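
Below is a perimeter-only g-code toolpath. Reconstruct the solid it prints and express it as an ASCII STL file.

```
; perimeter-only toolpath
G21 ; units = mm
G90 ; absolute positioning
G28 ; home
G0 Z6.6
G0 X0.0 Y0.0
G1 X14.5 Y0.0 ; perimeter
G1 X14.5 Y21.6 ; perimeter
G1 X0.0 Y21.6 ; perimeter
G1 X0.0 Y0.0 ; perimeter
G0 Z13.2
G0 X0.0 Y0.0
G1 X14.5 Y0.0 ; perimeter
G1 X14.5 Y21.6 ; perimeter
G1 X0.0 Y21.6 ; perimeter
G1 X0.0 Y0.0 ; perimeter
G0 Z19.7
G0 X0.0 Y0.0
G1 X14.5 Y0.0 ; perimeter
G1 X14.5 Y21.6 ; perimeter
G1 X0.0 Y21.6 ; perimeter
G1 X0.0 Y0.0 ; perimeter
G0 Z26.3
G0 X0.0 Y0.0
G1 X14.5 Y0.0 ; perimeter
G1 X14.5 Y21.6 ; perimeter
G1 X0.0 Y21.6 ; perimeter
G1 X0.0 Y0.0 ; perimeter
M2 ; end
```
solid part
  facet normal 0.0000 0.0000 -1.0000
    outer loop
      vertex 14.5 21.6 0.0
      vertex 14.5 0.0 0.0
      vertex 0.0 0.0 0.0
    endloop
  endfacet
  facet normal 0.0000 0.0000 -1.0000
    outer loop
      vertex 0.0 21.6 0.0
      vertex 14.5 21.6 0.0
      vertex 0.0 0.0 0.0
    endloop
  endfacet
  facet normal 0.0000 0.0000 1.0000
    outer loop
      vertex 0.0 0.0 26.3
      vertex 14.5 0.0 26.3
      vertex 14.5 21.6 26.3
    endloop
  endfacet
  facet normal 0.0000 0.0000 1.0000
    outer loop
      vertex 0.0 0.0 26.3
      vertex 14.5 21.6 26.3
      vertex 0.0 21.6 26.3
    endloop
  endfacet
  facet normal 0.0000 -1.0000 0.0000
    outer loop
      vertex 0.0 0.0 0.0
      vertex 14.5 0.0 0.0
      vertex 14.5 0.0 26.3
    endloop
  endfacet
  facet normal 0.0000 -1.0000 0.0000
    outer loop
      vertex 0.0 0.0 0.0
      vertex 14.5 0.0 26.3
      vertex 0.0 0.0 26.3
    endloop
  endfacet
  facet normal 0.0000 1.0000 0.0000
    outer loop
      vertex 14.5 21.6 26.3
      vertex 14.5 21.6 0.0
      vertex 0.0 21.6 0.0
    endloop
  endfacet
  facet normal 0.0000 1.0000 0.0000
    outer loop
      vertex 0.0 21.6 26.3
      vertex 14.5 21.6 26.3
      vertex 0.0 21.6 0.0
    endloop
  endfacet
  facet normal -1.0000 0.0000 0.0000
    outer loop
      vertex 0.0 21.6 26.3
      vertex 0.0 21.6 0.0
      vertex 0.0 0.0 0.0
    endloop
  endfacet
  facet normal -1.0000 0.0000 0.0000
    outer loop
      vertex 0.0 0.0 26.3
      vertex 0.0 21.6 26.3
      vertex 0.0 0.0 0.0
    endloop
  endfacet
  facet normal 1.0000 0.0000 0.0000
    outer loop
      vertex 14.5 0.0 0.0
      vertex 14.5 21.6 0.0
      vertex 14.5 21.6 26.3
    endloop
  endfacet
  facet normal 1.0000 0.0000 0.0000
    outer loop
      vertex 14.5 0.0 0.0
      vertex 14.5 21.6 26.3
      vertex 14.5 0.0 26.3
    endloop
  endfacet
endsolid part

The G0 Z moves step by Δz≈6.6 mm. Every layer's G1 loop is the same polygon, so the solid is a straight extrusion of it from z=0 to z≈26.3. Closing with flat bottom and top caps and triangulating gives 12 facets — a rectangular box, roughly 14.5 × 21.6 mm footprint and 26.3 mm tall.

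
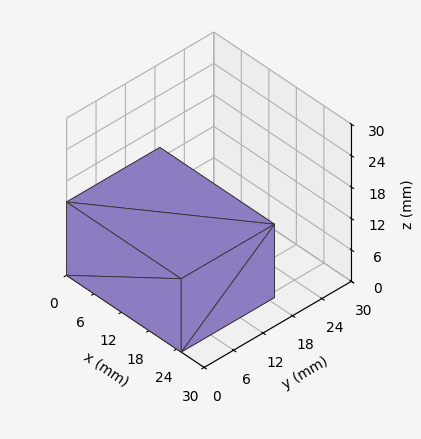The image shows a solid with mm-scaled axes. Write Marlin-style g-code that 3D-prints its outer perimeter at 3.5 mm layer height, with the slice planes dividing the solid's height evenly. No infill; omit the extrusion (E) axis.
Reading the render: the shape is a rectangular box, roughly 25 × 19 mm footprint and 14 mm tall (dimensions read to the nearest mm from the axis ticks). For the g-code, the solid's height is divided into equal slices at the stated Δz and each level perimeter traced with G1 moves after a G0 lift.

; perimeter-only toolpath
G21 ; units = mm
G90 ; absolute positioning
G28 ; home
; layer 1
G0 Z3.5
G0 X0.0 Y0.0
G1 X25.0 Y0.0
G1 X25.0 Y19.0
G1 X0.0 Y19.0
G1 X0.0 Y0.0
; layer 2
G0 Z7.0
G0 X0.0 Y0.0
G1 X25.0 Y0.0
G1 X25.0 Y19.0
G1 X0.0 Y19.0
G1 X0.0 Y0.0
; layer 3
G0 Z10.5
G0 X0.0 Y0.0
G1 X25.0 Y0.0
G1 X25.0 Y19.0
G1 X0.0 Y19.0
G1 X0.0 Y0.0
; layer 4
G0 Z14.0
G0 X0.0 Y0.0
G1 X25.0 Y0.0
G1 X25.0 Y19.0
G1 X0.0 Y19.0
G1 X0.0 Y0.0
M2 ; end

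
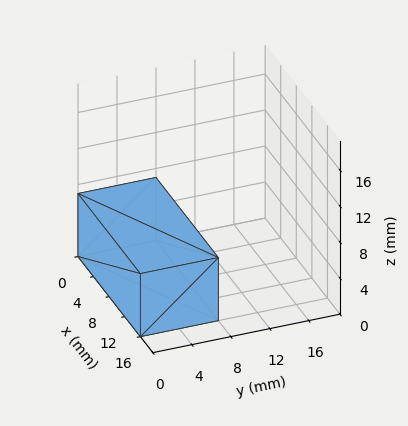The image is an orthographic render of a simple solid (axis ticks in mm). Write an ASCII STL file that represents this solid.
Reading the render: the shape is a rectangular box, roughly 16 × 8 mm footprint and 7 mm tall (dimensions read to the nearest mm from the axis ticks). For the STL, each face is triangulated and given an outward normal.

solid part
  facet normal 0.0000 0.0000 -1.0000
    outer loop
      vertex 16.000 8.000 0.000
      vertex 16.000 0.000 0.000
      vertex 0.000 0.000 0.000
    endloop
  endfacet
  facet normal 0.0000 0.0000 -1.0000
    outer loop
      vertex 0.000 8.000 0.000
      vertex 16.000 8.000 0.000
      vertex 0.000 0.000 0.000
    endloop
  endfacet
  facet normal 0.0000 0.0000 1.0000
    outer loop
      vertex 0.000 0.000 7.000
      vertex 16.000 0.000 7.000
      vertex 16.000 8.000 7.000
    endloop
  endfacet
  facet normal 0.0000 0.0000 1.0000
    outer loop
      vertex 0.000 0.000 7.000
      vertex 16.000 8.000 7.000
      vertex 0.000 8.000 7.000
    endloop
  endfacet
  facet normal 0.0000 -1.0000 0.0000
    outer loop
      vertex 0.000 0.000 0.000
      vertex 16.000 0.000 0.000
      vertex 16.000 0.000 7.000
    endloop
  endfacet
  facet normal 0.0000 -1.0000 0.0000
    outer loop
      vertex 0.000 0.000 0.000
      vertex 16.000 0.000 7.000
      vertex 0.000 0.000 7.000
    endloop
  endfacet
  facet normal 0.0000 1.0000 0.0000
    outer loop
      vertex 16.000 8.000 7.000
      vertex 16.000 8.000 0.000
      vertex 0.000 8.000 0.000
    endloop
  endfacet
  facet normal 0.0000 1.0000 0.0000
    outer loop
      vertex 0.000 8.000 7.000
      vertex 16.000 8.000 7.000
      vertex 0.000 8.000 0.000
    endloop
  endfacet
  facet normal -1.0000 0.0000 0.0000
    outer loop
      vertex 0.000 8.000 7.000
      vertex 0.000 8.000 0.000
      vertex 0.000 0.000 0.000
    endloop
  endfacet
  facet normal -1.0000 0.0000 0.0000
    outer loop
      vertex 0.000 0.000 7.000
      vertex 0.000 8.000 7.000
      vertex 0.000 0.000 0.000
    endloop
  endfacet
  facet normal 1.0000 0.0000 0.0000
    outer loop
      vertex 16.000 0.000 0.000
      vertex 16.000 8.000 0.000
      vertex 16.000 8.000 7.000
    endloop
  endfacet
  facet normal 1.0000 0.0000 0.0000
    outer loop
      vertex 16.000 0.000 0.000
      vertex 16.000 8.000 7.000
      vertex 16.000 0.000 7.000
    endloop
  endfacet
endsolid part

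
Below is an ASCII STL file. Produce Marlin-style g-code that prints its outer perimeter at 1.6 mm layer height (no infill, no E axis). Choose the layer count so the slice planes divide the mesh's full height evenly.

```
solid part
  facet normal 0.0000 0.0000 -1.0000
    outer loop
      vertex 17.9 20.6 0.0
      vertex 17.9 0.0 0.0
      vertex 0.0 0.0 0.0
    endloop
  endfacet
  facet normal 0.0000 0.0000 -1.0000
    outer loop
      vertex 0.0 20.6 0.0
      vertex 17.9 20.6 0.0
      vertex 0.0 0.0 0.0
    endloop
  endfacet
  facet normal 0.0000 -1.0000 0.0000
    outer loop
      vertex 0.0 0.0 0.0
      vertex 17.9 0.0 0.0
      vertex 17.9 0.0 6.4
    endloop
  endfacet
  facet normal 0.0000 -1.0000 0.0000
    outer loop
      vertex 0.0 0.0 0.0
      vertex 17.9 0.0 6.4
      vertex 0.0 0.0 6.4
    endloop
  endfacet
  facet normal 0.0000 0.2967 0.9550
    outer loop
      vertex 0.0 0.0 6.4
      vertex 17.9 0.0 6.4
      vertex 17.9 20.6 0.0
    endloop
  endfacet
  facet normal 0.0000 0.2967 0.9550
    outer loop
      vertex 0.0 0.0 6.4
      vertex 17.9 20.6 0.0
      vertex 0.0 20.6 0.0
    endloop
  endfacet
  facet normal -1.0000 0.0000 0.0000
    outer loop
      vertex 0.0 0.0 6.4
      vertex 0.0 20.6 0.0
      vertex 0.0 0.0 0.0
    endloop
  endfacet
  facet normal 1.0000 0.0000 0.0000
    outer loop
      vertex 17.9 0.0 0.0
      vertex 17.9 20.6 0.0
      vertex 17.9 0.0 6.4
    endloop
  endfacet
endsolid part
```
; perimeter-only toolpath
G21 ; units = mm
G90 ; absolute positioning
G28 ; home
; layer 1
G0 Z1.6
G0 X0.0 Y0.0
G1 X17.9 Y0.0
G1 X17.9 Y15.5
G1 X0.0 Y15.5
G1 X0.0 Y0.0
; layer 2
G0 Z3.2
G0 X0.0 Y0.0
G1 X17.9 Y0.0
G1 X17.9 Y10.3
G1 X0.0 Y10.3
G1 X0.0 Y0.0
; layer 3
G0 Z4.8
G0 X0.0 Y0.0
G1 X17.9 Y0.0
G1 X17.9 Y5.1
G1 X0.0 Y5.1
G1 X0.0 Y0.0
M2 ; end

The solid is a wedge (ramp): 17.9 × 20.6 mm base, rising to 6.4 mm along the y=0 edge and sloping linearly to z=0 at y=20.6. Slicing at Δz = 1.6 mm — 4 equal slices spanning the solid's height, so layer i sits at z = i·h/4 — gives 3 non-empty perimeters. Each is a 4-segment closed polygon; G0 lifts to the layer z and rapids to the start vertex, then G1 traces the edges. The cross-section shrinks linearly with z (the slice at the apex is degenerate and omitted).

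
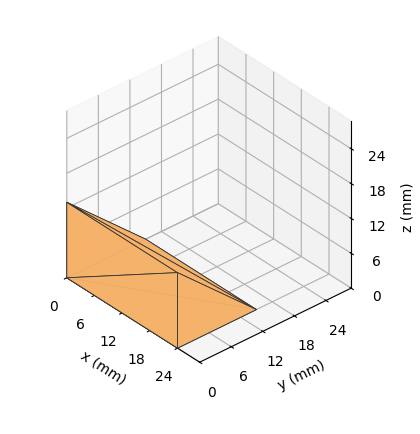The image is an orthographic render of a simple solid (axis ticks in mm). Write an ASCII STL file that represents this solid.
Reading the render: the shape is a wedge (ramp): 24 × 15 mm base, rising to 13 mm along the y=0 edge and sloping linearly to z=0 at y=15 (dimensions read to the nearest mm from the axis ticks). For the STL, each face is triangulated and given an outward normal.

solid part
  facet normal 0.0000 0.0000 -1.0000
    outer loop
      vertex 24.0 15.0 0.0
      vertex 24.0 0.0 0.0
      vertex 0.0 0.0 0.0
    endloop
  endfacet
  facet normal 0.0000 0.0000 -1.0000
    outer loop
      vertex 0.0 15.0 0.0
      vertex 24.0 15.0 0.0
      vertex 0.0 0.0 0.0
    endloop
  endfacet
  facet normal 0.0000 -1.0000 0.0000
    outer loop
      vertex 0.0 0.0 0.0
      vertex 24.0 0.0 0.0
      vertex 24.0 0.0 13.0
    endloop
  endfacet
  facet normal 0.0000 -1.0000 0.0000
    outer loop
      vertex 0.0 0.0 0.0
      vertex 24.0 0.0 13.0
      vertex 0.0 0.0 13.0
    endloop
  endfacet
  facet normal 0.0000 0.6549 0.7557
    outer loop
      vertex 0.0 0.0 13.0
      vertex 24.0 0.0 13.0
      vertex 24.0 15.0 0.0
    endloop
  endfacet
  facet normal 0.0000 0.6549 0.7557
    outer loop
      vertex 0.0 0.0 13.0
      vertex 24.0 15.0 0.0
      vertex 0.0 15.0 0.0
    endloop
  endfacet
  facet normal -1.0000 0.0000 0.0000
    outer loop
      vertex 0.0 0.0 13.0
      vertex 0.0 15.0 0.0
      vertex 0.0 0.0 0.0
    endloop
  endfacet
  facet normal 1.0000 0.0000 0.0000
    outer loop
      vertex 24.0 0.0 0.0
      vertex 24.0 15.0 0.0
      vertex 24.0 0.0 13.0
    endloop
  endfacet
endsolid part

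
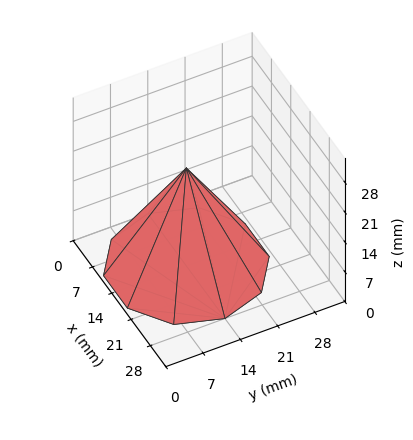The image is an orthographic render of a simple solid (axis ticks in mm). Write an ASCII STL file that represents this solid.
Reading the render: the shape is a regular 10-sided pyramid, base circumscribed radius ≈ 14 mm, apex at z ≈ 23 mm (dimensions read to the nearest mm from the axis ticks). For the STL, each face is triangulated and given an outward normal.

solid part
  facet normal 0.0000 0.0000 -1.0000
    outer loop
      vertex 18.33 27.31 0.00
      vertex 25.33 22.23 0.00
      vertex 28.00 14.00 0.00
    endloop
  endfacet
  facet normal 0.0000 0.0000 -1.0000
    outer loop
      vertex 9.67 27.31 0.00
      vertex 18.33 27.31 0.00
      vertex 28.00 14.00 0.00
    endloop
  endfacet
  facet normal 0.0000 0.0000 -1.0000
    outer loop
      vertex 2.67 22.23 0.00
      vertex 9.67 27.31 0.00
      vertex 28.00 14.00 0.00
    endloop
  endfacet
  facet normal 0.0000 0.0000 -1.0000
    outer loop
      vertex 0.00 14.00 0.00
      vertex 2.67 22.23 0.00
      vertex 28.00 14.00 0.00
    endloop
  endfacet
  facet normal 0.0000 0.0000 -1.0000
    outer loop
      vertex 2.67 5.77 0.00
      vertex 0.00 14.00 0.00
      vertex 28.00 14.00 0.00
    endloop
  endfacet
  facet normal 0.0000 0.0000 -1.0000
    outer loop
      vertex 9.67 0.69 0.00
      vertex 2.67 5.77 0.00
      vertex 28.00 14.00 0.00
    endloop
  endfacet
  facet normal 0.0000 0.0000 -1.0000
    outer loop
      vertex 18.33 0.69 0.00
      vertex 9.67 0.69 0.00
      vertex 28.00 14.00 0.00
    endloop
  endfacet
  facet normal 0.0000 0.0000 -1.0000
    outer loop
      vertex 25.33 5.77 0.00
      vertex 18.33 0.69 0.00
      vertex 28.00 14.00 0.00
    endloop
  endfacet
  facet normal 0.8232 0.2671 0.5011
    outer loop
      vertex 28.00 14.00 0.00
      vertex 25.33 22.23 0.00
      vertex 14.00 14.00 23.00
    endloop
  endfacet
  facet normal 0.5083 0.7004 0.5010
    outer loop
      vertex 25.33 22.23 0.00
      vertex 18.33 27.31 0.00
      vertex 14.00 14.00 23.00
    endloop
  endfacet
  facet normal 0.0000 0.8655 0.5009
    outer loop
      vertex 18.33 27.31 0.00
      vertex 9.67 27.31 0.00
      vertex 14.00 14.00 23.00
    endloop
  endfacet
  facet normal -0.5083 0.7004 0.5010
    outer loop
      vertex 9.67 27.31 0.00
      vertex 2.67 22.23 0.00
      vertex 14.00 14.00 23.00
    endloop
  endfacet
  facet normal -0.8232 0.2671 0.5011
    outer loop
      vertex 2.67 22.23 0.00
      vertex 0.00 14.00 0.00
      vertex 14.00 14.00 23.00
    endloop
  endfacet
  facet normal -0.8232 -0.2671 0.5011
    outer loop
      vertex 0.00 14.00 0.00
      vertex 2.67 5.77 0.00
      vertex 14.00 14.00 23.00
    endloop
  endfacet
  facet normal -0.5083 -0.7004 0.5010
    outer loop
      vertex 2.67 5.77 0.00
      vertex 9.67 0.69 0.00
      vertex 14.00 14.00 23.00
    endloop
  endfacet
  facet normal 0.0000 -0.8655 0.5009
    outer loop
      vertex 9.67 0.69 0.00
      vertex 18.33 0.69 0.00
      vertex 14.00 14.00 23.00
    endloop
  endfacet
  facet normal 0.5083 -0.7004 0.5010
    outer loop
      vertex 18.33 0.69 0.00
      vertex 25.33 5.77 0.00
      vertex 14.00 14.00 23.00
    endloop
  endfacet
  facet normal 0.8232 -0.2671 0.5011
    outer loop
      vertex 25.33 5.77 0.00
      vertex 28.00 14.00 0.00
      vertex 14.00 14.00 23.00
    endloop
  endfacet
endsolid part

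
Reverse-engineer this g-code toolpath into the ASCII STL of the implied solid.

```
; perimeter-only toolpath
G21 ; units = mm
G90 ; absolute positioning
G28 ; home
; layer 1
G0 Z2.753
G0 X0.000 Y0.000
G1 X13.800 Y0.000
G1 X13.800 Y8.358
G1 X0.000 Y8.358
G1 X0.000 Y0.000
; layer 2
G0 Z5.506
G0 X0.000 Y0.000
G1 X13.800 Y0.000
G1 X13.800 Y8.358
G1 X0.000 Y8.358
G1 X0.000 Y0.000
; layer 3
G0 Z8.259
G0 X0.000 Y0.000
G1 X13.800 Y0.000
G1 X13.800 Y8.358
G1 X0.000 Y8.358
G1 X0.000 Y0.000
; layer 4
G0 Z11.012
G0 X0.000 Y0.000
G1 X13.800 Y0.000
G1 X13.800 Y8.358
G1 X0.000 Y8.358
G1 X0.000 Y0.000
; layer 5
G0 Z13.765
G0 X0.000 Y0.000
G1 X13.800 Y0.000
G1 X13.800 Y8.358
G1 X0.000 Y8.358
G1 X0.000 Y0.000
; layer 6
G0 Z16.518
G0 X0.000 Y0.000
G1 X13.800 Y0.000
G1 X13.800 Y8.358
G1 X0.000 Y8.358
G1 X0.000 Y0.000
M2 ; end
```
solid part
  facet normal 0.0000 0.0000 -1.0000
    outer loop
      vertex 13.800 8.358 0.000
      vertex 13.800 0.000 0.000
      vertex 0.000 0.000 0.000
    endloop
  endfacet
  facet normal 0.0000 0.0000 -1.0000
    outer loop
      vertex 0.000 8.358 0.000
      vertex 13.800 8.358 0.000
      vertex 0.000 0.000 0.000
    endloop
  endfacet
  facet normal 0.0000 0.0000 1.0000
    outer loop
      vertex 0.000 0.000 16.518
      vertex 13.800 0.000 16.518
      vertex 13.800 8.358 16.518
    endloop
  endfacet
  facet normal 0.0000 0.0000 1.0000
    outer loop
      vertex 0.000 0.000 16.518
      vertex 13.800 8.358 16.518
      vertex 0.000 8.358 16.518
    endloop
  endfacet
  facet normal 0.0000 -1.0000 0.0000
    outer loop
      vertex 0.000 0.000 0.000
      vertex 13.800 0.000 0.000
      vertex 13.800 0.000 16.518
    endloop
  endfacet
  facet normal 0.0000 -1.0000 0.0000
    outer loop
      vertex 0.000 0.000 0.000
      vertex 13.800 0.000 16.518
      vertex 0.000 0.000 16.518
    endloop
  endfacet
  facet normal 0.0000 1.0000 0.0000
    outer loop
      vertex 13.800 8.358 16.518
      vertex 13.800 8.358 0.000
      vertex 0.000 8.358 0.000
    endloop
  endfacet
  facet normal 0.0000 1.0000 0.0000
    outer loop
      vertex 0.000 8.358 16.518
      vertex 13.800 8.358 16.518
      vertex 0.000 8.358 0.000
    endloop
  endfacet
  facet normal -1.0000 0.0000 0.0000
    outer loop
      vertex 0.000 8.358 16.518
      vertex 0.000 8.358 0.000
      vertex 0.000 0.000 0.000
    endloop
  endfacet
  facet normal -1.0000 0.0000 0.0000
    outer loop
      vertex 0.000 0.000 16.518
      vertex 0.000 8.358 16.518
      vertex 0.000 0.000 0.000
    endloop
  endfacet
  facet normal 1.0000 0.0000 0.0000
    outer loop
      vertex 13.800 0.000 0.000
      vertex 13.800 8.358 0.000
      vertex 13.800 8.358 16.518
    endloop
  endfacet
  facet normal 1.0000 0.0000 0.0000
    outer loop
      vertex 13.800 0.000 0.000
      vertex 13.800 8.358 16.518
      vertex 13.800 0.000 16.518
    endloop
  endfacet
endsolid part

The G0 Z moves step by Δz≈2.753 mm. Every layer's G1 loop is the same polygon, so the solid is a straight extrusion of it from z=0 to z≈16.5. Closing with flat bottom and top caps and triangulating gives 12 facets — a rectangular box, roughly 13.8 × 8.36 mm footprint and 16.5 mm tall.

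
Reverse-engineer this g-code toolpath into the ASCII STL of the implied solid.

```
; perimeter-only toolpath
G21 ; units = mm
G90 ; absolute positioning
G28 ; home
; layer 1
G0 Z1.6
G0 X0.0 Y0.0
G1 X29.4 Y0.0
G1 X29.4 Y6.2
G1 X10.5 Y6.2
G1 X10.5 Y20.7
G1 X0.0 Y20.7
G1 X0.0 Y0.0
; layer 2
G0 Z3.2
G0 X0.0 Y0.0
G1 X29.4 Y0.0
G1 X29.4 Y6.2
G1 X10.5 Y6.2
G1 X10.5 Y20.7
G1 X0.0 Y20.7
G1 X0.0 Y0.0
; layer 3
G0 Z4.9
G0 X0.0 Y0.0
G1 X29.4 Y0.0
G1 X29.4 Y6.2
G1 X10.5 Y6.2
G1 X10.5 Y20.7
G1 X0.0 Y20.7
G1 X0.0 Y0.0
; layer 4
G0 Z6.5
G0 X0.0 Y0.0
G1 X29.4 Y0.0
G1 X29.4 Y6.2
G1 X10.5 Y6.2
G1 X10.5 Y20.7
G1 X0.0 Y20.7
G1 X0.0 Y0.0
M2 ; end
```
solid part
  facet normal 0.0000 0.0000 -1.0000
    outer loop
      vertex 29.4 6.2 0.0
      vertex 29.4 0.0 0.0
      vertex 0.0 0.0 0.0
    endloop
  endfacet
  facet normal 0.0000 0.0000 -1.0000
    outer loop
      vertex 10.5 6.2 0.0
      vertex 29.4 6.2 0.0
      vertex 0.0 0.0 0.0
    endloop
  endfacet
  facet normal 0.0000 0.0000 -1.0000
    outer loop
      vertex 10.5 20.7 0.0
      vertex 10.5 6.2 0.0
      vertex 0.0 0.0 0.0
    endloop
  endfacet
  facet normal 0.0000 0.0000 -1.0000
    outer loop
      vertex 0.0 20.7 0.0
      vertex 10.5 20.7 0.0
      vertex 0.0 0.0 0.0
    endloop
  endfacet
  facet normal 0.0000 0.0000 1.0000
    outer loop
      vertex 0.0 0.0 6.5
      vertex 29.4 0.0 6.5
      vertex 29.4 6.2 6.5
    endloop
  endfacet
  facet normal 0.0000 0.0000 1.0000
    outer loop
      vertex 0.0 0.0 6.5
      vertex 29.4 6.2 6.5
      vertex 10.5 6.2 6.5
    endloop
  endfacet
  facet normal 0.0000 0.0000 1.0000
    outer loop
      vertex 0.0 0.0 6.5
      vertex 10.5 6.2 6.5
      vertex 10.5 20.7 6.5
    endloop
  endfacet
  facet normal 0.0000 0.0000 1.0000
    outer loop
      vertex 0.0 0.0 6.5
      vertex 10.5 20.7 6.5
      vertex 0.0 20.7 6.5
    endloop
  endfacet
  facet normal 0.0000 -1.0000 0.0000
    outer loop
      vertex 0.0 0.0 0.0
      vertex 29.4 0.0 0.0
      vertex 29.4 0.0 6.5
    endloop
  endfacet
  facet normal 0.0000 -1.0000 0.0000
    outer loop
      vertex 0.0 0.0 0.0
      vertex 29.4 0.0 6.5
      vertex 0.0 0.0 6.5
    endloop
  endfacet
  facet normal 1.0000 0.0000 0.0000
    outer loop
      vertex 29.4 0.0 0.0
      vertex 29.4 6.2 0.0
      vertex 29.4 6.2 6.5
    endloop
  endfacet
  facet normal 1.0000 0.0000 0.0000
    outer loop
      vertex 29.4 0.0 0.0
      vertex 29.4 6.2 6.5
      vertex 29.4 0.0 6.5
    endloop
  endfacet
  facet normal 0.0000 1.0000 0.0000
    outer loop
      vertex 29.4 6.2 0.0
      vertex 10.5 6.2 0.0
      vertex 10.5 6.2 6.5
    endloop
  endfacet
  facet normal 0.0000 1.0000 0.0000
    outer loop
      vertex 29.4 6.2 0.0
      vertex 10.5 6.2 6.5
      vertex 29.4 6.2 6.5
    endloop
  endfacet
  facet normal 1.0000 0.0000 0.0000
    outer loop
      vertex 10.5 6.2 0.0
      vertex 10.5 20.7 0.0
      vertex 10.5 20.7 6.5
    endloop
  endfacet
  facet normal 1.0000 0.0000 0.0000
    outer loop
      vertex 10.5 6.2 0.0
      vertex 10.5 20.7 6.5
      vertex 10.5 6.2 6.5
    endloop
  endfacet
  facet normal 0.0000 1.0000 0.0000
    outer loop
      vertex 10.5 20.7 0.0
      vertex 0.0 20.7 0.0
      vertex 0.0 20.7 6.5
    endloop
  endfacet
  facet normal 0.0000 1.0000 0.0000
    outer loop
      vertex 10.5 20.7 0.0
      vertex 0.0 20.7 6.5
      vertex 10.5 20.7 6.5
    endloop
  endfacet
  facet normal -1.0000 0.0000 0.0000
    outer loop
      vertex 0.0 20.7 0.0
      vertex 0.0 0.0 0.0
      vertex 0.0 0.0 6.5
    endloop
  endfacet
  facet normal -1.0000 0.0000 0.0000
    outer loop
      vertex 0.0 20.7 0.0
      vertex 0.0 0.0 6.5
      vertex 0.0 20.7 6.5
    endloop
  endfacet
endsolid part

The G0 Z moves step by Δz≈1.6 mm. Every layer's G1 loop is the same polygon, so the solid is a straight extrusion of it from z=0 to z≈6.5. Closing with flat bottom and top caps and triangulating gives 20 facets — an L-shaped prism: outer 29.4 × 20.7 mm, arm thicknesses ≈ 6.2 mm (horizontal) and 10.5 mm (vertical), extruded 6.5 mm in z.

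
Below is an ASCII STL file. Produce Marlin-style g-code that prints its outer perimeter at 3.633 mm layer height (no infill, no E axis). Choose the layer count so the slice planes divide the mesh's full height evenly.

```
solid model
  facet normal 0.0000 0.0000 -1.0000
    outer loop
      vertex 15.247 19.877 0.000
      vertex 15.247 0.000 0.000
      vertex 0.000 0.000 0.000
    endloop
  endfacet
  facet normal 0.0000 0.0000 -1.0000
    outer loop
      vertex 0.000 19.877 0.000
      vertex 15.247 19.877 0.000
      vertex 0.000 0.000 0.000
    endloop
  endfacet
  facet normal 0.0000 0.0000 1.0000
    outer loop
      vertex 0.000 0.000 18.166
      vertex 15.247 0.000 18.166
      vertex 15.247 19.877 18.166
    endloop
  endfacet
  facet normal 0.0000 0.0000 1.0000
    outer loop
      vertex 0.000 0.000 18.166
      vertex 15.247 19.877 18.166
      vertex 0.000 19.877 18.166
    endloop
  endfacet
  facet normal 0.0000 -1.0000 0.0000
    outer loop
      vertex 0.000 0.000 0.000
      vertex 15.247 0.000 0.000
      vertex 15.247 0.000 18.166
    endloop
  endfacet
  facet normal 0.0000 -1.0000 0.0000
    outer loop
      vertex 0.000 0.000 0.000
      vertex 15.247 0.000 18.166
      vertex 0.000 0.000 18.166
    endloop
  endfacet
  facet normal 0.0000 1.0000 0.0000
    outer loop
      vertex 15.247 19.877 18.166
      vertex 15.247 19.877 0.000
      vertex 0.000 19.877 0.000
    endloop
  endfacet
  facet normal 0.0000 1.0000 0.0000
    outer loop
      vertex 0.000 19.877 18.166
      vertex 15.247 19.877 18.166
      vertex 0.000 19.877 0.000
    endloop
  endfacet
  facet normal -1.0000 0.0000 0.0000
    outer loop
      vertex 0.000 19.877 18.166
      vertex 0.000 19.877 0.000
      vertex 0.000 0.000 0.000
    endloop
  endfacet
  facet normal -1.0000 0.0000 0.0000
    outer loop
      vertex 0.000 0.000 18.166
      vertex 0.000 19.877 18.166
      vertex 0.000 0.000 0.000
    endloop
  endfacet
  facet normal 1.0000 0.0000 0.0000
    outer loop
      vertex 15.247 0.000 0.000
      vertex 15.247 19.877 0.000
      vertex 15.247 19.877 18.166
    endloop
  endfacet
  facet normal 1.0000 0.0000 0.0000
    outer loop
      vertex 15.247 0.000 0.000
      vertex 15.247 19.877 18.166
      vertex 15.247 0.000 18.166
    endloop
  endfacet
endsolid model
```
; perimeter-only toolpath
G21 ; units = mm
G90 ; absolute positioning
G28 ; home
; layer 1
G0 Z3.633
G0 X0.000 Y0.000
G1 X15.247 Y0.000
G1 X15.247 Y19.877
G1 X0.000 Y19.877
G1 X0.000 Y0.000
; layer 2
G0 Z7.266
G0 X0.000 Y0.000
G1 X15.247 Y0.000
G1 X15.247 Y19.877
G1 X0.000 Y19.877
G1 X0.000 Y0.000
; layer 3
G0 Z10.900
G0 X0.000 Y0.000
G1 X15.247 Y0.000
G1 X15.247 Y19.877
G1 X0.000 Y19.877
G1 X0.000 Y0.000
; layer 4
G0 Z14.533
G0 X0.000 Y0.000
G1 X15.247 Y0.000
G1 X15.247 Y19.877
G1 X0.000 Y19.877
G1 X0.000 Y0.000
; layer 5
G0 Z18.166
G0 X0.000 Y0.000
G1 X15.247 Y0.000
G1 X15.247 Y19.877
G1 X0.000 Y19.877
G1 X0.000 Y0.000
M2 ; end

The solid is a rectangular box, roughly 15.2 × 19.9 mm footprint and 18.2 mm tall. Slicing at Δz = 3.633 mm — 5 equal slices spanning the solid's height, so layer i sits at z = i·h/5 — gives 5 non-empty perimeters. Each is a 4-segment closed polygon; G0 lifts to the layer z and rapids to the start vertex, then G1 traces the edges.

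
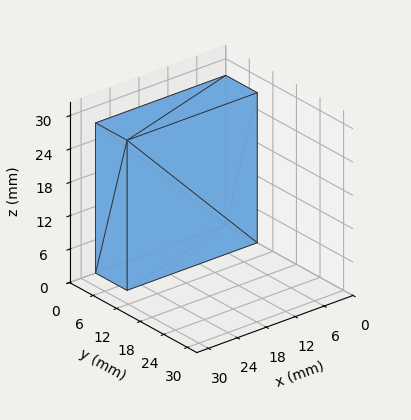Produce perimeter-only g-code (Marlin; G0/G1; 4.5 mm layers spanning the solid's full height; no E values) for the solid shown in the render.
Reading the render: the shape is a rectangular box, roughly 27 × 8 mm footprint and 27 mm tall (dimensions read to the nearest mm from the axis ticks). For the g-code, the solid's height is divided into equal slices at the stated Δz and each level perimeter traced with G1 moves after a G0 lift.

; perimeter-only toolpath
G21 ; units = mm
G90 ; absolute positioning
G28 ; home
; layer 1
G0 Z4.5
G0 X0.0 Y0.0
G1 X27.0 Y0.0
G1 X27.0 Y8.0
G1 X0.0 Y8.0
G1 X0.0 Y0.0
; layer 2
G0 Z9.0
G0 X0.0 Y0.0
G1 X27.0 Y0.0
G1 X27.0 Y8.0
G1 X0.0 Y8.0
G1 X0.0 Y0.0
; layer 3
G0 Z13.5
G0 X0.0 Y0.0
G1 X27.0 Y0.0
G1 X27.0 Y8.0
G1 X0.0 Y8.0
G1 X0.0 Y0.0
; layer 4
G0 Z18.0
G0 X0.0 Y0.0
G1 X27.0 Y0.0
G1 X27.0 Y8.0
G1 X0.0 Y8.0
G1 X0.0 Y0.0
; layer 5
G0 Z22.5
G0 X0.0 Y0.0
G1 X27.0 Y0.0
G1 X27.0 Y8.0
G1 X0.0 Y8.0
G1 X0.0 Y0.0
; layer 6
G0 Z27.0
G0 X0.0 Y0.0
G1 X27.0 Y0.0
G1 X27.0 Y8.0
G1 X0.0 Y8.0
G1 X0.0 Y0.0
M2 ; end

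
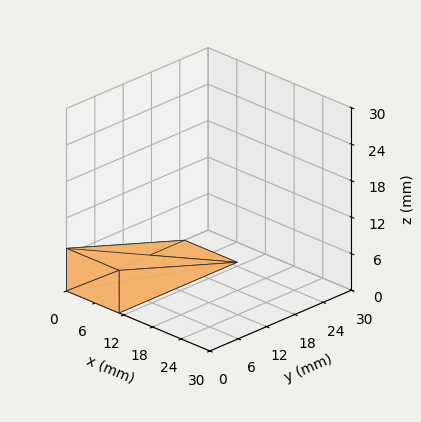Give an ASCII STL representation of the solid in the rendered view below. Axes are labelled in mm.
Reading the render: the shape is a wedge (ramp): 11 × 25 mm base, rising to 7 mm along the y=0 edge and sloping linearly to z=0 at y=25 (dimensions read to the nearest mm from the axis ticks). For the STL, each face is triangulated and given an outward normal.

solid part
  facet normal 0.0000 0.0000 -1.0000
    outer loop
      vertex 11.00 25.00 0.00
      vertex 11.00 0.00 0.00
      vertex 0.00 0.00 0.00
    endloop
  endfacet
  facet normal 0.0000 0.0000 -1.0000
    outer loop
      vertex 0.00 25.00 0.00
      vertex 11.00 25.00 0.00
      vertex 0.00 0.00 0.00
    endloop
  endfacet
  facet normal 0.0000 -1.0000 0.0000
    outer loop
      vertex 0.00 0.00 0.00
      vertex 11.00 0.00 0.00
      vertex 11.00 0.00 7.00
    endloop
  endfacet
  facet normal 0.0000 -1.0000 0.0000
    outer loop
      vertex 0.00 0.00 0.00
      vertex 11.00 0.00 7.00
      vertex 0.00 0.00 7.00
    endloop
  endfacet
  facet normal 0.0000 0.2696 0.9630
    outer loop
      vertex 0.00 0.00 7.00
      vertex 11.00 0.00 7.00
      vertex 11.00 25.00 0.00
    endloop
  endfacet
  facet normal 0.0000 0.2696 0.9630
    outer loop
      vertex 0.00 0.00 7.00
      vertex 11.00 25.00 0.00
      vertex 0.00 25.00 0.00
    endloop
  endfacet
  facet normal -1.0000 0.0000 0.0000
    outer loop
      vertex 0.00 0.00 7.00
      vertex 0.00 25.00 0.00
      vertex 0.00 0.00 0.00
    endloop
  endfacet
  facet normal 1.0000 0.0000 0.0000
    outer loop
      vertex 11.00 0.00 0.00
      vertex 11.00 25.00 0.00
      vertex 11.00 0.00 7.00
    endloop
  endfacet
endsolid part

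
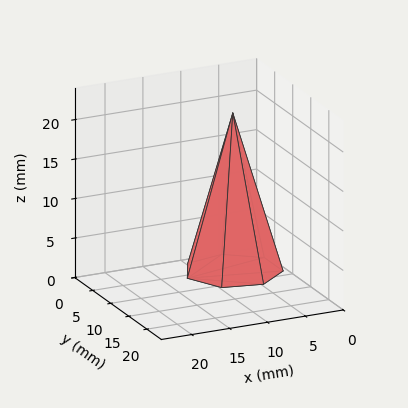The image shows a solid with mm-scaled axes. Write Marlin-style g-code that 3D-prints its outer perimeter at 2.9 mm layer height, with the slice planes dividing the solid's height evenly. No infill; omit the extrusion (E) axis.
Reading the render: the shape is a regular 7-sided pyramid, base circumscribed radius ≈ 6 mm, apex at z ≈ 20 mm (dimensions read to the nearest mm from the axis ticks). For the g-code, the solid's height is divided into equal slices at the stated Δz and each level perimeter traced with G1 moves after a G0 lift.

; perimeter-only toolpath
G21 ; units = mm
G90 ; absolute positioning
G28 ; home
; layer 1
G0 Z2.9
G0 X11.1 Y6.0
G1 X9.2 Y10.0
G1 X4.9 Y11.0
G1 X1.4 Y8.2
G1 X1.4 Y3.8
G1 X4.9 Y1.0
G1 X9.2 Y2.0
G1 X11.1 Y6.0
; layer 2
G0 Z5.7
G0 X10.3 Y6.0
G1 X8.6 Y9.4
G1 X5.1 Y10.1
G1 X2.1 Y7.9
G1 X2.1 Y4.1
G1 X5.1 Y1.9
G1 X8.6 Y2.6
G1 X10.3 Y6.0
; layer 3
G0 Z8.6
G0 X9.4 Y6.0
G1 X8.1 Y8.7
G1 X5.3 Y9.3
G1 X2.9 Y7.5
G1 X2.9 Y4.5
G1 X5.3 Y2.7
G1 X8.1 Y3.3
G1 X9.4 Y6.0
; layer 4
G0 Z11.4
G0 X8.6 Y6.0
G1 X7.6 Y8.0
G1 X5.4 Y8.5
G1 X3.7 Y7.1
G1 X3.7 Y4.9
G1 X5.4 Y3.5
G1 X7.6 Y4.0
G1 X8.6 Y6.0
; layer 5
G0 Z14.3
G0 X7.7 Y6.0
G1 X7.1 Y7.3
G1 X5.6 Y7.7
G1 X4.5 Y6.7
G1 X4.5 Y5.3
G1 X5.6 Y4.3
G1 X7.1 Y4.7
G1 X7.7 Y6.0
; layer 6
G0 Z17.1
G0 X6.9 Y6.0
G1 X6.5 Y6.7
G1 X5.8 Y6.8
G1 X5.2 Y6.4
G1 X5.2 Y5.6
G1 X5.8 Y5.2
G1 X6.5 Y5.3
G1 X6.9 Y6.0
M2 ; end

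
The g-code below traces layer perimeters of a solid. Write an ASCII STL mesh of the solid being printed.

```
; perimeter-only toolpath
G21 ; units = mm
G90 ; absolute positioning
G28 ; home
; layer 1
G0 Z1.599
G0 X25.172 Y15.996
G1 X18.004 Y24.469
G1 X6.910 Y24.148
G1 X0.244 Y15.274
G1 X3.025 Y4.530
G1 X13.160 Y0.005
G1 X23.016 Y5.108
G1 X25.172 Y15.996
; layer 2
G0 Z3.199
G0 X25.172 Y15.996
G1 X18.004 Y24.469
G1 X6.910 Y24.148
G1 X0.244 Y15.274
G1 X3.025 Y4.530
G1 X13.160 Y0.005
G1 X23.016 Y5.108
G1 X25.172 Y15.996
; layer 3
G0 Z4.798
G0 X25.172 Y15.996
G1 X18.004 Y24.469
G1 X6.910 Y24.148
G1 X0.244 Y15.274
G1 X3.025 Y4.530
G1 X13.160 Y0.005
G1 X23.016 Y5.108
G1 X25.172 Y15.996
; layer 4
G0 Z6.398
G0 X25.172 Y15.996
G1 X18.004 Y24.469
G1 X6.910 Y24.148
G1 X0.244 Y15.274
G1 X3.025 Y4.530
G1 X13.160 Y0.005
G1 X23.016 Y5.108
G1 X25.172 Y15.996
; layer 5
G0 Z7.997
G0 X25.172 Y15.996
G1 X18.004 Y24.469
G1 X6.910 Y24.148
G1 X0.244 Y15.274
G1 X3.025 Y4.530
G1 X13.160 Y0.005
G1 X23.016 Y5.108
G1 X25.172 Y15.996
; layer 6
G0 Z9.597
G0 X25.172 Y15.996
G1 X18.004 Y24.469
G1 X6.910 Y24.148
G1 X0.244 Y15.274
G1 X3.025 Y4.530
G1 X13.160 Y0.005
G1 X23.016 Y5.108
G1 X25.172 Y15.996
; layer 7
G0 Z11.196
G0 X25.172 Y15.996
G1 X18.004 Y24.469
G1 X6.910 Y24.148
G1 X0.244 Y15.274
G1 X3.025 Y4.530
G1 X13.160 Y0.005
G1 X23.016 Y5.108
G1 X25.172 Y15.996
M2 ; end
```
solid part
  facet normal 0.0000 0.0000 -1.0000
    outer loop
      vertex 6.910 24.148 0.000
      vertex 18.004 24.469 0.000
      vertex 25.172 15.996 0.000
    endloop
  endfacet
  facet normal 0.0000 0.0000 -1.0000
    outer loop
      vertex 0.244 15.274 0.000
      vertex 6.910 24.148 0.000
      vertex 25.172 15.996 0.000
    endloop
  endfacet
  facet normal 0.0000 0.0000 -1.0000
    outer loop
      vertex 3.025 4.530 0.000
      vertex 0.244 15.274 0.000
      vertex 25.172 15.996 0.000
    endloop
  endfacet
  facet normal 0.0000 0.0000 -1.0000
    outer loop
      vertex 13.160 0.005 0.000
      vertex 3.025 4.530 0.000
      vertex 25.172 15.996 0.000
    endloop
  endfacet
  facet normal 0.0000 0.0000 -1.0000
    outer loop
      vertex 23.016 5.108 0.000
      vertex 13.160 0.005 0.000
      vertex 25.172 15.996 0.000
    endloop
  endfacet
  facet normal 0.0000 0.0000 1.0000
    outer loop
      vertex 25.172 15.996 11.196
      vertex 18.004 24.469 11.196
      vertex 6.910 24.148 11.196
    endloop
  endfacet
  facet normal 0.0000 0.0000 1.0000
    outer loop
      vertex 25.172 15.996 11.196
      vertex 6.910 24.148 11.196
      vertex 0.244 15.274 11.196
    endloop
  endfacet
  facet normal 0.0000 0.0000 1.0000
    outer loop
      vertex 25.172 15.996 11.196
      vertex 0.244 15.274 11.196
      vertex 3.025 4.530 11.196
    endloop
  endfacet
  facet normal 0.0000 0.0000 1.0000
    outer loop
      vertex 25.172 15.996 11.196
      vertex 3.025 4.530 11.196
      vertex 13.160 0.005 11.196
    endloop
  endfacet
  facet normal 0.0000 0.0000 1.0000
    outer loop
      vertex 25.172 15.996 11.196
      vertex 13.160 0.005 11.196
      vertex 23.016 5.108 11.196
    endloop
  endfacet
  facet normal 0.7635 0.6459 0.0000
    outer loop
      vertex 25.172 15.996 0.000
      vertex 18.004 24.469 0.000
      vertex 18.004 24.469 11.196
    endloop
  endfacet
  facet normal 0.7635 0.6459 0.0000
    outer loop
      vertex 25.172 15.996 0.000
      vertex 18.004 24.469 11.196
      vertex 25.172 15.996 11.196
    endloop
  endfacet
  facet normal -0.0289 0.9996 0.0000
    outer loop
      vertex 18.004 24.469 0.000
      vertex 6.910 24.148 0.000
      vertex 6.910 24.148 11.196
    endloop
  endfacet
  facet normal -0.0289 0.9996 0.0000
    outer loop
      vertex 18.004 24.469 0.000
      vertex 6.910 24.148 11.196
      vertex 18.004 24.469 11.196
    endloop
  endfacet
  facet normal -0.7995 0.6006 0.0000
    outer loop
      vertex 6.910 24.148 0.000
      vertex 0.244 15.274 0.000
      vertex 0.244 15.274 11.196
    endloop
  endfacet
  facet normal -0.7995 0.6006 0.0000
    outer loop
      vertex 6.910 24.148 0.000
      vertex 0.244 15.274 11.196
      vertex 6.910 24.148 11.196
    endloop
  endfacet
  facet normal -0.9681 -0.2506 0.0000
    outer loop
      vertex 0.244 15.274 0.000
      vertex 3.025 4.530 0.000
      vertex 3.025 4.530 11.196
    endloop
  endfacet
  facet normal -0.9681 -0.2506 0.0000
    outer loop
      vertex 0.244 15.274 0.000
      vertex 3.025 4.530 11.196
      vertex 0.244 15.274 11.196
    endloop
  endfacet
  facet normal -0.4077 -0.9131 0.0000
    outer loop
      vertex 3.025 4.530 0.000
      vertex 13.160 0.005 0.000
      vertex 13.160 0.005 11.196
    endloop
  endfacet
  facet normal -0.4077 -0.9131 0.0000
    outer loop
      vertex 3.025 4.530 0.000
      vertex 13.160 0.005 11.196
      vertex 3.025 4.530 11.196
    endloop
  endfacet
  facet normal 0.4598 -0.8880 0.0000
    outer loop
      vertex 13.160 0.005 0.000
      vertex 23.016 5.108 0.000
      vertex 23.016 5.108 11.196
    endloop
  endfacet
  facet normal 0.4598 -0.8880 0.0000
    outer loop
      vertex 13.160 0.005 0.000
      vertex 23.016 5.108 11.196
      vertex 13.160 0.005 11.196
    endloop
  endfacet
  facet normal 0.9810 -0.1942 0.0000
    outer loop
      vertex 23.016 5.108 0.000
      vertex 25.172 15.996 0.000
      vertex 25.172 15.996 11.196
    endloop
  endfacet
  facet normal 0.9810 -0.1942 0.0000
    outer loop
      vertex 23.016 5.108 0.000
      vertex 25.172 15.996 11.196
      vertex 23.016 5.108 11.196
    endloop
  endfacet
endsolid part

The G0 Z moves step by Δz≈1.599 mm. Every layer's G1 loop is the same polygon, so the solid is a straight extrusion of it from z=0 to z≈11.2. Closing with flat bottom and top caps and triangulating gives 24 facets — a regular 7-sided prism (a cylinder approximated with 7 flat sides), circumscribed radius ≈ 12.8 mm, height ≈ 11.2 mm.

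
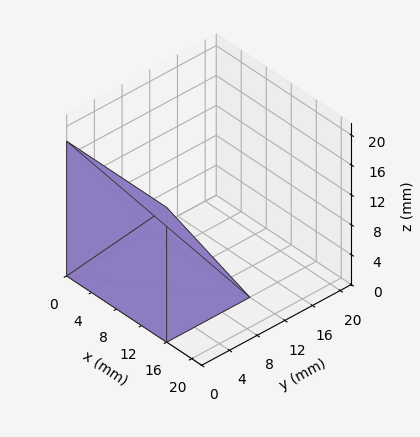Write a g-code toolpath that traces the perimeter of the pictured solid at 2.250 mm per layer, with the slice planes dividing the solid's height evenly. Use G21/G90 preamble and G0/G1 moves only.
Reading the render: the shape is a wedge (ramp): 16 × 12 mm base, rising to 18 mm along the y=0 edge and sloping linearly to z=0 at y=12 (dimensions read to the nearest mm from the axis ticks). For the g-code, the solid's height is divided into equal slices at the stated Δz and each level perimeter traced with G1 moves after a G0 lift.

; perimeter-only toolpath
G21 ; units = mm
G90 ; absolute positioning
G28 ; home
; layer 1
G0 Z2.250
G0 X0.000 Y0.000
G1 X16.000 Y0.000
G1 X16.000 Y10.500
G1 X0.000 Y10.500
G1 X0.000 Y0.000
; layer 2
G0 Z4.500
G0 X0.000 Y0.000
G1 X16.000 Y0.000
G1 X16.000 Y9.000
G1 X0.000 Y9.000
G1 X0.000 Y0.000
; layer 3
G0 Z6.750
G0 X0.000 Y0.000
G1 X16.000 Y0.000
G1 X16.000 Y7.500
G1 X0.000 Y7.500
G1 X0.000 Y0.000
; layer 4
G0 Z9.000
G0 X0.000 Y0.000
G1 X16.000 Y0.000
G1 X16.000 Y6.000
G1 X0.000 Y6.000
G1 X0.000 Y0.000
; layer 5
G0 Z11.250
G0 X0.000 Y0.000
G1 X16.000 Y0.000
G1 X16.000 Y4.500
G1 X0.000 Y4.500
G1 X0.000 Y0.000
; layer 6
G0 Z13.500
G0 X0.000 Y0.000
G1 X16.000 Y0.000
G1 X16.000 Y3.000
G1 X0.000 Y3.000
G1 X0.000 Y0.000
; layer 7
G0 Z15.750
G0 X0.000 Y0.000
G1 X16.000 Y0.000
G1 X16.000 Y1.500
G1 X0.000 Y1.500
G1 X0.000 Y0.000
M2 ; end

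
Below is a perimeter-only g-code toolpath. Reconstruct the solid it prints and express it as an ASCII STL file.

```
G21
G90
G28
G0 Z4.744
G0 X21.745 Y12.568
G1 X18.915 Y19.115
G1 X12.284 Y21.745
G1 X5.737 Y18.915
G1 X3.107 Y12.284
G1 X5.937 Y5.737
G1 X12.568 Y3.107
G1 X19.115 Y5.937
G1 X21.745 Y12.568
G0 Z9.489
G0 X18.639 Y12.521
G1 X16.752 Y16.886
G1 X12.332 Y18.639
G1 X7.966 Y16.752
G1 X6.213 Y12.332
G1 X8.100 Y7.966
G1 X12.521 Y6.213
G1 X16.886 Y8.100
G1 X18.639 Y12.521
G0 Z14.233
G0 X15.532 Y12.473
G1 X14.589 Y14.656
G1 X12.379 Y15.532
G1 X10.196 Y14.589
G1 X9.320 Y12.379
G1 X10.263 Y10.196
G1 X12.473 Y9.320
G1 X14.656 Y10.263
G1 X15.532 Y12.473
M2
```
solid part
  facet normal 0.0000 0.0000 -1.0000
    outer loop
      vertex 12.237 24.851 0.000
      vertex 21.078 21.345 0.000
      vertex 24.851 12.615 0.000
    endloop
  endfacet
  facet normal 0.0000 0.0000 -1.0000
    outer loop
      vertex 3.507 21.078 0.000
      vertex 12.237 24.851 0.000
      vertex 24.851 12.615 0.000
    endloop
  endfacet
  facet normal 0.0000 0.0000 -1.0000
    outer loop
      vertex 0.001 12.237 0.000
      vertex 3.507 21.078 0.000
      vertex 24.851 12.615 0.000
    endloop
  endfacet
  facet normal 0.0000 0.0000 -1.0000
    outer loop
      vertex 3.774 3.507 0.000
      vertex 0.001 12.237 0.000
      vertex 24.851 12.615 0.000
    endloop
  endfacet
  facet normal 0.0000 0.0000 -1.0000
    outer loop
      vertex 12.615 0.001 0.000
      vertex 3.774 3.507 0.000
      vertex 24.851 12.615 0.000
    endloop
  endfacet
  facet normal 0.0000 0.0000 -1.0000
    outer loop
      vertex 21.345 3.774 0.000
      vertex 12.615 0.001 0.000
      vertex 24.851 12.615 0.000
    endloop
  endfacet
  facet normal 0.7854 0.3394 0.5176
    outer loop
      vertex 24.851 12.615 0.000
      vertex 21.078 21.345 0.000
      vertex 12.426 12.426 18.977
    endloop
  endfacet
  facet normal 0.3154 0.7954 0.5176
    outer loop
      vertex 21.078 21.345 0.000
      vertex 12.237 24.851 0.000
      vertex 12.426 12.426 18.977
    endloop
  endfacet
  facet normal -0.3394 0.7854 0.5176
    outer loop
      vertex 12.237 24.851 0.000
      vertex 3.507 21.078 0.000
      vertex 12.426 12.426 18.977
    endloop
  endfacet
  facet normal -0.7954 0.3154 0.5176
    outer loop
      vertex 3.507 21.078 0.000
      vertex 0.001 12.237 0.000
      vertex 12.426 12.426 18.977
    endloop
  endfacet
  facet normal -0.7854 -0.3394 0.5176
    outer loop
      vertex 0.001 12.237 0.000
      vertex 3.774 3.507 0.000
      vertex 12.426 12.426 18.977
    endloop
  endfacet
  facet normal -0.3154 -0.7954 0.5176
    outer loop
      vertex 3.774 3.507 0.000
      vertex 12.615 0.001 0.000
      vertex 12.426 12.426 18.977
    endloop
  endfacet
  facet normal 0.3394 -0.7854 0.5176
    outer loop
      vertex 12.615 0.001 0.000
      vertex 21.345 3.774 0.000
      vertex 12.426 12.426 18.977
    endloop
  endfacet
  facet normal 0.7954 -0.3154 0.5176
    outer loop
      vertex 21.345 3.774 0.000
      vertex 24.851 12.615 0.000
      vertex 12.426 12.426 18.977
    endloop
  endfacet
endsolid part

The G0 Z moves step by Δz≈4.744 mm. The G1 loops shrink linearly with z, so the solid tapers from its base footprint up to z≈19. Closing with a flat bottom cap and the tapered top and triangulating gives 14 facets — a regular 8-sided pyramid, base circumscribed radius ≈ 12.4 mm, apex at z ≈ 19 mm.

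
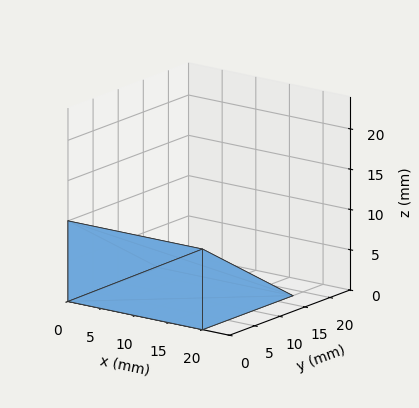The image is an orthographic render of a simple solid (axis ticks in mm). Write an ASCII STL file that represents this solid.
Reading the render: the shape is a wedge (ramp): 20 × 18 mm base, rising to 10 mm along the y=0 edge and sloping linearly to z=0 at y=18 (dimensions read to the nearest mm from the axis ticks). For the STL, each face is triangulated and given an outward normal.

solid part
  facet normal 0.0000 0.0000 -1.0000
    outer loop
      vertex 20.0 18.0 0.0
      vertex 20.0 0.0 0.0
      vertex 0.0 0.0 0.0
    endloop
  endfacet
  facet normal 0.0000 0.0000 -1.0000
    outer loop
      vertex 0.0 18.0 0.0
      vertex 20.0 18.0 0.0
      vertex 0.0 0.0 0.0
    endloop
  endfacet
  facet normal 0.0000 -1.0000 0.0000
    outer loop
      vertex 0.0 0.0 0.0
      vertex 20.0 0.0 0.0
      vertex 20.0 0.0 10.0
    endloop
  endfacet
  facet normal 0.0000 -1.0000 0.0000
    outer loop
      vertex 0.0 0.0 0.0
      vertex 20.0 0.0 10.0
      vertex 0.0 0.0 10.0
    endloop
  endfacet
  facet normal 0.0000 0.4856 0.8742
    outer loop
      vertex 0.0 0.0 10.0
      vertex 20.0 0.0 10.0
      vertex 20.0 18.0 0.0
    endloop
  endfacet
  facet normal 0.0000 0.4856 0.8742
    outer loop
      vertex 0.0 0.0 10.0
      vertex 20.0 18.0 0.0
      vertex 0.0 18.0 0.0
    endloop
  endfacet
  facet normal -1.0000 0.0000 0.0000
    outer loop
      vertex 0.0 0.0 10.0
      vertex 0.0 18.0 0.0
      vertex 0.0 0.0 0.0
    endloop
  endfacet
  facet normal 1.0000 0.0000 0.0000
    outer loop
      vertex 20.0 0.0 0.0
      vertex 20.0 18.0 0.0
      vertex 20.0 0.0 10.0
    endloop
  endfacet
endsolid part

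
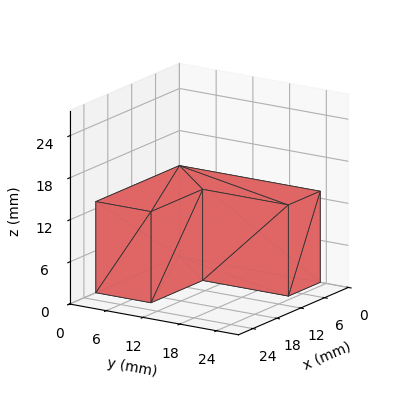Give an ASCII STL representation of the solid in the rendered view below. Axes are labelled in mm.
Reading the render: the shape is an L-shaped prism: outer 21 × 23 mm, arm thicknesses ≈ 9 mm (horizontal) and 8 mm (vertical), extruded 13 mm in z (dimensions read to the nearest mm from the axis ticks). For the STL, each face is triangulated and given an outward normal.

solid part
  facet normal 0.0000 0.0000 -1.0000
    outer loop
      vertex 21.000 9.000 0.000
      vertex 21.000 0.000 0.000
      vertex 0.000 0.000 0.000
    endloop
  endfacet
  facet normal 0.0000 0.0000 -1.0000
    outer loop
      vertex 8.000 9.000 0.000
      vertex 21.000 9.000 0.000
      vertex 0.000 0.000 0.000
    endloop
  endfacet
  facet normal 0.0000 0.0000 -1.0000
    outer loop
      vertex 8.000 23.000 0.000
      vertex 8.000 9.000 0.000
      vertex 0.000 0.000 0.000
    endloop
  endfacet
  facet normal 0.0000 0.0000 -1.0000
    outer loop
      vertex 0.000 23.000 0.000
      vertex 8.000 23.000 0.000
      vertex 0.000 0.000 0.000
    endloop
  endfacet
  facet normal 0.0000 0.0000 1.0000
    outer loop
      vertex 0.000 0.000 13.000
      vertex 21.000 0.000 13.000
      vertex 21.000 9.000 13.000
    endloop
  endfacet
  facet normal 0.0000 0.0000 1.0000
    outer loop
      vertex 0.000 0.000 13.000
      vertex 21.000 9.000 13.000
      vertex 8.000 9.000 13.000
    endloop
  endfacet
  facet normal 0.0000 0.0000 1.0000
    outer loop
      vertex 0.000 0.000 13.000
      vertex 8.000 9.000 13.000
      vertex 8.000 23.000 13.000
    endloop
  endfacet
  facet normal 0.0000 0.0000 1.0000
    outer loop
      vertex 0.000 0.000 13.000
      vertex 8.000 23.000 13.000
      vertex 0.000 23.000 13.000
    endloop
  endfacet
  facet normal 0.0000 -1.0000 0.0000
    outer loop
      vertex 0.000 0.000 0.000
      vertex 21.000 0.000 0.000
      vertex 21.000 0.000 13.000
    endloop
  endfacet
  facet normal 0.0000 -1.0000 0.0000
    outer loop
      vertex 0.000 0.000 0.000
      vertex 21.000 0.000 13.000
      vertex 0.000 0.000 13.000
    endloop
  endfacet
  facet normal 1.0000 0.0000 0.0000
    outer loop
      vertex 21.000 0.000 0.000
      vertex 21.000 9.000 0.000
      vertex 21.000 9.000 13.000
    endloop
  endfacet
  facet normal 1.0000 0.0000 0.0000
    outer loop
      vertex 21.000 0.000 0.000
      vertex 21.000 9.000 13.000
      vertex 21.000 0.000 13.000
    endloop
  endfacet
  facet normal 0.0000 1.0000 0.0000
    outer loop
      vertex 21.000 9.000 0.000
      vertex 8.000 9.000 0.000
      vertex 8.000 9.000 13.000
    endloop
  endfacet
  facet normal 0.0000 1.0000 0.0000
    outer loop
      vertex 21.000 9.000 0.000
      vertex 8.000 9.000 13.000
      vertex 21.000 9.000 13.000
    endloop
  endfacet
  facet normal 1.0000 0.0000 0.0000
    outer loop
      vertex 8.000 9.000 0.000
      vertex 8.000 23.000 0.000
      vertex 8.000 23.000 13.000
    endloop
  endfacet
  facet normal 1.0000 0.0000 0.0000
    outer loop
      vertex 8.000 9.000 0.000
      vertex 8.000 23.000 13.000
      vertex 8.000 9.000 13.000
    endloop
  endfacet
  facet normal 0.0000 1.0000 0.0000
    outer loop
      vertex 8.000 23.000 0.000
      vertex 0.000 23.000 0.000
      vertex 0.000 23.000 13.000
    endloop
  endfacet
  facet normal 0.0000 1.0000 0.0000
    outer loop
      vertex 8.000 23.000 0.000
      vertex 0.000 23.000 13.000
      vertex 8.000 23.000 13.000
    endloop
  endfacet
  facet normal -1.0000 0.0000 0.0000
    outer loop
      vertex 0.000 23.000 0.000
      vertex 0.000 0.000 0.000
      vertex 0.000 0.000 13.000
    endloop
  endfacet
  facet normal -1.0000 0.0000 0.0000
    outer loop
      vertex 0.000 23.000 0.000
      vertex 0.000 0.000 13.000
      vertex 0.000 23.000 13.000
    endloop
  endfacet
endsolid part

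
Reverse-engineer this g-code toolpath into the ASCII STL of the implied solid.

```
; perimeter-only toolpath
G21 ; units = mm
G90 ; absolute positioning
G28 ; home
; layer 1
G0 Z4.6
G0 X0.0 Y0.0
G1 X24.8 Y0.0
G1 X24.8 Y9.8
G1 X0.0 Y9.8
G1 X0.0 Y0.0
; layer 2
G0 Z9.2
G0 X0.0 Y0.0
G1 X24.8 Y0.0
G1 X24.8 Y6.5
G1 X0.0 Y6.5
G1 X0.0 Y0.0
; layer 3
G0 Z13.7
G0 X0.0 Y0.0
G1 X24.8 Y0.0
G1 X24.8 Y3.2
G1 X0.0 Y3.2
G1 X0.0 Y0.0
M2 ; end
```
solid part
  facet normal 0.0000 0.0000 -1.0000
    outer loop
      vertex 24.8 13.0 0.0
      vertex 24.8 0.0 0.0
      vertex 0.0 0.0 0.0
    endloop
  endfacet
  facet normal 0.0000 0.0000 -1.0000
    outer loop
      vertex 0.0 13.0 0.0
      vertex 24.8 13.0 0.0
      vertex 0.0 0.0 0.0
    endloop
  endfacet
  facet normal 0.0000 -1.0000 0.0000
    outer loop
      vertex 0.0 0.0 0.0
      vertex 24.8 0.0 0.0
      vertex 24.8 0.0 18.3
    endloop
  endfacet
  facet normal 0.0000 -1.0000 0.0000
    outer loop
      vertex 0.0 0.0 0.0
      vertex 24.8 0.0 18.3
      vertex 0.0 0.0 18.3
    endloop
  endfacet
  facet normal 0.0000 0.8152 0.5791
    outer loop
      vertex 0.0 0.0 18.3
      vertex 24.8 0.0 18.3
      vertex 24.8 13.0 0.0
    endloop
  endfacet
  facet normal 0.0000 0.8152 0.5791
    outer loop
      vertex 0.0 0.0 18.3
      vertex 24.8 13.0 0.0
      vertex 0.0 13.0 0.0
    endloop
  endfacet
  facet normal -1.0000 0.0000 0.0000
    outer loop
      vertex 0.0 0.0 18.3
      vertex 0.0 13.0 0.0
      vertex 0.0 0.0 0.0
    endloop
  endfacet
  facet normal 1.0000 0.0000 0.0000
    outer loop
      vertex 24.8 0.0 0.0
      vertex 24.8 13.0 0.0
      vertex 24.8 0.0 18.3
    endloop
  endfacet
endsolid part

The G0 Z moves step by Δz≈4.6 mm. The G1 loops shrink linearly with z, so the solid tapers from its base footprint up to z≈18.3. Closing with a flat bottom cap and the tapered top and triangulating gives 8 facets — a wedge (ramp): 24.8 × 13 mm base, rising to 18.3 mm along the y=0 edge and sloping linearly to z=0 at y=13.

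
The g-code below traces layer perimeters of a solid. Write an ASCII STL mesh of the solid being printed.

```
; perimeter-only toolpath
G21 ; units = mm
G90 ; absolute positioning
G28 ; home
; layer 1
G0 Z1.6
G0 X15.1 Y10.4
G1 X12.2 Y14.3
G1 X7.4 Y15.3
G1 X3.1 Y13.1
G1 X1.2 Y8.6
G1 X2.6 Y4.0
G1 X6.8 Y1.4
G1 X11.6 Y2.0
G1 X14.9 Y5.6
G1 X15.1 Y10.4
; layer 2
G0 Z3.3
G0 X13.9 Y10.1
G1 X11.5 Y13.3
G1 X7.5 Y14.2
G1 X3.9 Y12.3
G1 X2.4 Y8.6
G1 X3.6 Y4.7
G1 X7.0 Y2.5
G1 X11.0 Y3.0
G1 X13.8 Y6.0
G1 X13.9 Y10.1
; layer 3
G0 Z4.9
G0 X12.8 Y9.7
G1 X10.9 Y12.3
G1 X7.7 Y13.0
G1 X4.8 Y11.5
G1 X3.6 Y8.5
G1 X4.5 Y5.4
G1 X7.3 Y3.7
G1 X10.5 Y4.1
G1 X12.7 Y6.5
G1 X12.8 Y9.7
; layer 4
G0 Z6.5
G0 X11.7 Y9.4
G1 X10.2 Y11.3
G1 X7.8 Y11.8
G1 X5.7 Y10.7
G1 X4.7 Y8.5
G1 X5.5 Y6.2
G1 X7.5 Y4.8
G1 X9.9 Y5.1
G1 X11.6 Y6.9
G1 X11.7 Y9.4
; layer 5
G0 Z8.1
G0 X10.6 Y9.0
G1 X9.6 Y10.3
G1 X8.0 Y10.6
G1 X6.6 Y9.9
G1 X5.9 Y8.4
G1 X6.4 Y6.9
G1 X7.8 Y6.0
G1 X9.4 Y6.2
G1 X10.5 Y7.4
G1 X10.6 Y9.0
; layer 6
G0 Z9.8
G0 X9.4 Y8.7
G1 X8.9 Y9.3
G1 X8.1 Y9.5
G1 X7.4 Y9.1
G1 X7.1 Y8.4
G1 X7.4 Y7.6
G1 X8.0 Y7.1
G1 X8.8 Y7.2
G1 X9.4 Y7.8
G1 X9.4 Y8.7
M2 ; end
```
solid part
  facet normal 0.0000 0.0000 -1.0000
    outer loop
      vertex 7.2 16.5 0.0
      vertex 12.8 15.3 0.0
      vertex 16.2 10.8 0.0
    endloop
  endfacet
  facet normal 0.0000 0.0000 -1.0000
    outer loop
      vertex 2.2 13.9 0.0
      vertex 7.2 16.5 0.0
      vertex 16.2 10.8 0.0
    endloop
  endfacet
  facet normal 0.0000 0.0000 -1.0000
    outer loop
      vertex 0.0 8.7 0.0
      vertex 2.2 13.9 0.0
      vertex 16.2 10.8 0.0
    endloop
  endfacet
  facet normal 0.0000 0.0000 -1.0000
    outer loop
      vertex 1.7 3.3 0.0
      vertex 0.0 8.7 0.0
      vertex 16.2 10.8 0.0
    endloop
  endfacet
  facet normal 0.0000 0.0000 -1.0000
    outer loop
      vertex 6.5 0.2 0.0
      vertex 1.7 3.3 0.0
      vertex 16.2 10.8 0.0
    endloop
  endfacet
  facet normal 0.0000 0.0000 -1.0000
    outer loop
      vertex 12.1 0.9 0.0
      vertex 6.5 0.2 0.0
      vertex 16.2 10.8 0.0
    endloop
  endfacet
  facet normal 0.0000 0.0000 -1.0000
    outer loop
      vertex 16.0 5.1 0.0
      vertex 12.1 0.9 0.0
      vertex 16.2 10.8 0.0
    endloop
  endfacet
  facet normal 0.6582 0.4973 0.5652
    outer loop
      vertex 16.2 10.8 0.0
      vertex 12.8 15.3 0.0
      vertex 8.3 8.3 11.4
    endloop
  endfacet
  facet normal 0.1730 0.8074 0.5641
    outer loop
      vertex 12.8 15.3 0.0
      vertex 7.2 16.5 0.0
      vertex 8.3 8.3 11.4
    endloop
  endfacet
  facet normal -0.3810 0.7327 0.5638
    outer loop
      vertex 7.2 16.5 0.0
      vertex 2.2 13.9 0.0
      vertex 8.3 8.3 11.4
    endloop
  endfacet
  facet normal -0.7601 0.3216 0.5647
    outer loop
      vertex 2.2 13.9 0.0
      vertex 0.0 8.7 0.0
      vertex 8.3 8.3 11.4
    endloop
  endfacet
  facet normal -0.7873 -0.2479 0.5645
    outer loop
      vertex 0.0 8.7 0.0
      vertex 1.7 3.3 0.0
      vertex 8.3 8.3 11.4
    endloop
  endfacet
  facet normal -0.4481 -0.6938 0.5637
    outer loop
      vertex 1.7 3.3 0.0
      vertex 6.5 0.2 0.0
      vertex 8.3 8.3 11.4
    endloop
  endfacet
  facet normal 0.1023 -0.8185 0.5654
    outer loop
      vertex 6.5 0.2 0.0
      vertex 12.1 0.9 0.0
      vertex 8.3 8.3 11.4
    endloop
  endfacet
  facet normal 0.6043 -0.5611 0.5657
    outer loop
      vertex 12.1 0.9 0.0
      vertex 16.0 5.1 0.0
      vertex 8.3 8.3 11.4
    endloop
  endfacet
  facet normal 0.8245 -0.0289 0.5651
    outer loop
      vertex 16.0 5.1 0.0
      vertex 16.2 10.8 0.0
      vertex 8.3 8.3 11.4
    endloop
  endfacet
endsolid part

The G0 Z moves step by Δz≈1.6 mm. The G1 loops shrink linearly with z, so the solid tapers from its base footprint up to z≈11.4. Closing with a flat bottom cap and the tapered top and triangulating gives 16 facets — a regular 9-sided pyramid, base circumscribed radius ≈ 8.3 mm, apex at z ≈ 11.4 mm.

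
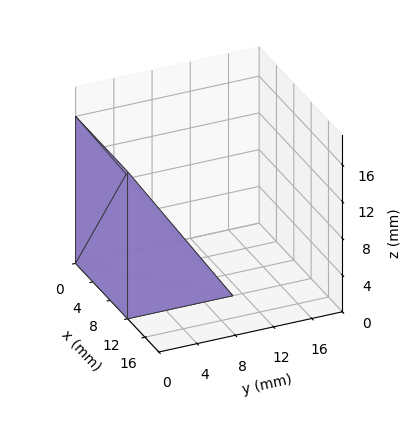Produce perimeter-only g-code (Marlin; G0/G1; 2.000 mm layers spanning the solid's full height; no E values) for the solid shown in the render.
Reading the render: the shape is a wedge (ramp): 12 × 11 mm base, rising to 16 mm along the y=0 edge and sloping linearly to z=0 at y=11 (dimensions read to the nearest mm from the axis ticks). For the g-code, the solid's height is divided into equal slices at the stated Δz and each level perimeter traced with G1 moves after a G0 lift.

; perimeter-only toolpath
G21 ; units = mm
G90 ; absolute positioning
G28 ; home
; layer 1
G0 Z2.000
G0 X0.000 Y0.000
G1 X12.000 Y0.000
G1 X12.000 Y9.625
G1 X0.000 Y9.625
G1 X0.000 Y0.000
; layer 2
G0 Z4.000
G0 X0.000 Y0.000
G1 X12.000 Y0.000
G1 X12.000 Y8.250
G1 X0.000 Y8.250
G1 X0.000 Y0.000
; layer 3
G0 Z6.000
G0 X0.000 Y0.000
G1 X12.000 Y0.000
G1 X12.000 Y6.875
G1 X0.000 Y6.875
G1 X0.000 Y0.000
; layer 4
G0 Z8.000
G0 X0.000 Y0.000
G1 X12.000 Y0.000
G1 X12.000 Y5.500
G1 X0.000 Y5.500
G1 X0.000 Y0.000
; layer 5
G0 Z10.000
G0 X0.000 Y0.000
G1 X12.000 Y0.000
G1 X12.000 Y4.125
G1 X0.000 Y4.125
G1 X0.000 Y0.000
; layer 6
G0 Z12.000
G0 X0.000 Y0.000
G1 X12.000 Y0.000
G1 X12.000 Y2.750
G1 X0.000 Y2.750
G1 X0.000 Y0.000
; layer 7
G0 Z14.000
G0 X0.000 Y0.000
G1 X12.000 Y0.000
G1 X12.000 Y1.375
G1 X0.000 Y1.375
G1 X0.000 Y0.000
M2 ; end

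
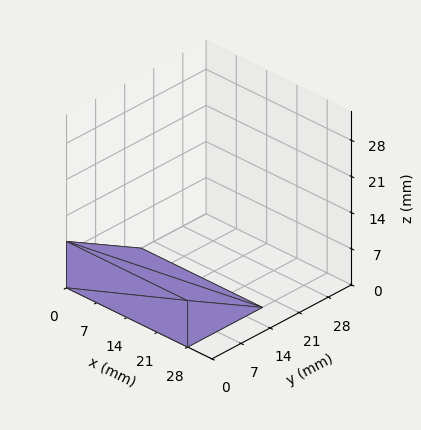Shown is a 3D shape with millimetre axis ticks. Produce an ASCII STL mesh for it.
Reading the render: the shape is a wedge (ramp): 28 × 18 mm base, rising to 9 mm along the y=0 edge and sloping linearly to z=0 at y=18 (dimensions read to the nearest mm from the axis ticks). For the STL, each face is triangulated and given an outward normal.

solid part
  facet normal 0.0000 0.0000 -1.0000
    outer loop
      vertex 28.0 18.0 0.0
      vertex 28.0 0.0 0.0
      vertex 0.0 0.0 0.0
    endloop
  endfacet
  facet normal 0.0000 0.0000 -1.0000
    outer loop
      vertex 0.0 18.0 0.0
      vertex 28.0 18.0 0.0
      vertex 0.0 0.0 0.0
    endloop
  endfacet
  facet normal 0.0000 -1.0000 0.0000
    outer loop
      vertex 0.0 0.0 0.0
      vertex 28.0 0.0 0.0
      vertex 28.0 0.0 9.0
    endloop
  endfacet
  facet normal 0.0000 -1.0000 0.0000
    outer loop
      vertex 0.0 0.0 0.0
      vertex 28.0 0.0 9.0
      vertex 0.0 0.0 9.0
    endloop
  endfacet
  facet normal 0.0000 0.4472 0.8944
    outer loop
      vertex 0.0 0.0 9.0
      vertex 28.0 0.0 9.0
      vertex 28.0 18.0 0.0
    endloop
  endfacet
  facet normal 0.0000 0.4472 0.8944
    outer loop
      vertex 0.0 0.0 9.0
      vertex 28.0 18.0 0.0
      vertex 0.0 18.0 0.0
    endloop
  endfacet
  facet normal -1.0000 0.0000 0.0000
    outer loop
      vertex 0.0 0.0 9.0
      vertex 0.0 18.0 0.0
      vertex 0.0 0.0 0.0
    endloop
  endfacet
  facet normal 1.0000 0.0000 0.0000
    outer loop
      vertex 28.0 0.0 0.0
      vertex 28.0 18.0 0.0
      vertex 28.0 0.0 9.0
    endloop
  endfacet
endsolid part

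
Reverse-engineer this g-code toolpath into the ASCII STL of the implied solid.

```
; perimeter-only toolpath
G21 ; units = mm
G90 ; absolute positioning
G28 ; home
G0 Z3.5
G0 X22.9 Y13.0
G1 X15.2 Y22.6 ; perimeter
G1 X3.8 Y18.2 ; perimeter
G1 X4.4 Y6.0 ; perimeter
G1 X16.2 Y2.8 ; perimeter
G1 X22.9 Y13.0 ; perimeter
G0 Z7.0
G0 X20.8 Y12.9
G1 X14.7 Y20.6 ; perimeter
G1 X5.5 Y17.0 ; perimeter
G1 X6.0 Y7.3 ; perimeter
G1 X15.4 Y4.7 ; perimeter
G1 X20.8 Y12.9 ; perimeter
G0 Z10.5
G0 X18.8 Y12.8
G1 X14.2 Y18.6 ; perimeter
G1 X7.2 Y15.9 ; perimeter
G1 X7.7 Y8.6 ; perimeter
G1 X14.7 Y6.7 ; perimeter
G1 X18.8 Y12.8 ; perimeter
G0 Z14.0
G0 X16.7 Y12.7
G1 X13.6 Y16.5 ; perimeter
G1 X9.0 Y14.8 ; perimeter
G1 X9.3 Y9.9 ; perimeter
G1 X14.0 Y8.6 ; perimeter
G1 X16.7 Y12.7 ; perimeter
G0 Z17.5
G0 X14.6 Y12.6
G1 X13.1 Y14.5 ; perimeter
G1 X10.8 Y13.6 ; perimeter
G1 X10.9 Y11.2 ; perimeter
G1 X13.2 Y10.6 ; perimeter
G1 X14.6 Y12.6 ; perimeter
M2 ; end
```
solid part
  facet normal 0.0000 0.0000 -1.0000
    outer loop
      vertex 2.0 19.3 0.0
      vertex 15.8 24.6 0.0
      vertex 25.0 13.1 0.0
    endloop
  endfacet
  facet normal 0.0000 0.0000 -1.0000
    outer loop
      vertex 2.8 4.7 0.0
      vertex 2.0 19.3 0.0
      vertex 25.0 13.1 0.0
    endloop
  endfacet
  facet normal 0.0000 0.0000 -1.0000
    outer loop
      vertex 16.9 0.8 0.0
      vertex 2.8 4.7 0.0
      vertex 25.0 13.1 0.0
    endloop
  endfacet
  facet normal 0.7032 0.5626 0.4347
    outer loop
      vertex 25.0 13.1 0.0
      vertex 15.8 24.6 0.0
      vertex 12.5 12.5 21.0
    endloop
  endfacet
  facet normal -0.3230 0.8411 0.4339
    outer loop
      vertex 15.8 24.6 0.0
      vertex 2.0 19.3 0.0
      vertex 12.5 12.5 21.0
    endloop
  endfacet
  facet normal -0.8996 -0.0493 0.4339
    outer loop
      vertex 2.0 19.3 0.0
      vertex 2.8 4.7 0.0
      vertex 12.5 12.5 21.0
    endloop
  endfacet
  facet normal -0.2402 -0.8685 0.4336
    outer loop
      vertex 2.8 4.7 0.0
      vertex 16.9 0.8 0.0
      vertex 12.5 12.5 21.0
    endloop
  endfacet
  facet normal 0.7525 -0.4956 0.4338
    outer loop
      vertex 16.9 0.8 0.0
      vertex 25.0 13.1 0.0
      vertex 12.5 12.5 21.0
    endloop
  endfacet
endsolid part

The G0 Z moves step by Δz≈3.5 mm. The G1 loops shrink linearly with z, so the solid tapers from its base footprint up to z≈21. Closing with a flat bottom cap and the tapered top and triangulating gives 8 facets — a regular 5-sided pyramid, base circumscribed radius ≈ 12.5 mm, apex at z ≈ 21 mm.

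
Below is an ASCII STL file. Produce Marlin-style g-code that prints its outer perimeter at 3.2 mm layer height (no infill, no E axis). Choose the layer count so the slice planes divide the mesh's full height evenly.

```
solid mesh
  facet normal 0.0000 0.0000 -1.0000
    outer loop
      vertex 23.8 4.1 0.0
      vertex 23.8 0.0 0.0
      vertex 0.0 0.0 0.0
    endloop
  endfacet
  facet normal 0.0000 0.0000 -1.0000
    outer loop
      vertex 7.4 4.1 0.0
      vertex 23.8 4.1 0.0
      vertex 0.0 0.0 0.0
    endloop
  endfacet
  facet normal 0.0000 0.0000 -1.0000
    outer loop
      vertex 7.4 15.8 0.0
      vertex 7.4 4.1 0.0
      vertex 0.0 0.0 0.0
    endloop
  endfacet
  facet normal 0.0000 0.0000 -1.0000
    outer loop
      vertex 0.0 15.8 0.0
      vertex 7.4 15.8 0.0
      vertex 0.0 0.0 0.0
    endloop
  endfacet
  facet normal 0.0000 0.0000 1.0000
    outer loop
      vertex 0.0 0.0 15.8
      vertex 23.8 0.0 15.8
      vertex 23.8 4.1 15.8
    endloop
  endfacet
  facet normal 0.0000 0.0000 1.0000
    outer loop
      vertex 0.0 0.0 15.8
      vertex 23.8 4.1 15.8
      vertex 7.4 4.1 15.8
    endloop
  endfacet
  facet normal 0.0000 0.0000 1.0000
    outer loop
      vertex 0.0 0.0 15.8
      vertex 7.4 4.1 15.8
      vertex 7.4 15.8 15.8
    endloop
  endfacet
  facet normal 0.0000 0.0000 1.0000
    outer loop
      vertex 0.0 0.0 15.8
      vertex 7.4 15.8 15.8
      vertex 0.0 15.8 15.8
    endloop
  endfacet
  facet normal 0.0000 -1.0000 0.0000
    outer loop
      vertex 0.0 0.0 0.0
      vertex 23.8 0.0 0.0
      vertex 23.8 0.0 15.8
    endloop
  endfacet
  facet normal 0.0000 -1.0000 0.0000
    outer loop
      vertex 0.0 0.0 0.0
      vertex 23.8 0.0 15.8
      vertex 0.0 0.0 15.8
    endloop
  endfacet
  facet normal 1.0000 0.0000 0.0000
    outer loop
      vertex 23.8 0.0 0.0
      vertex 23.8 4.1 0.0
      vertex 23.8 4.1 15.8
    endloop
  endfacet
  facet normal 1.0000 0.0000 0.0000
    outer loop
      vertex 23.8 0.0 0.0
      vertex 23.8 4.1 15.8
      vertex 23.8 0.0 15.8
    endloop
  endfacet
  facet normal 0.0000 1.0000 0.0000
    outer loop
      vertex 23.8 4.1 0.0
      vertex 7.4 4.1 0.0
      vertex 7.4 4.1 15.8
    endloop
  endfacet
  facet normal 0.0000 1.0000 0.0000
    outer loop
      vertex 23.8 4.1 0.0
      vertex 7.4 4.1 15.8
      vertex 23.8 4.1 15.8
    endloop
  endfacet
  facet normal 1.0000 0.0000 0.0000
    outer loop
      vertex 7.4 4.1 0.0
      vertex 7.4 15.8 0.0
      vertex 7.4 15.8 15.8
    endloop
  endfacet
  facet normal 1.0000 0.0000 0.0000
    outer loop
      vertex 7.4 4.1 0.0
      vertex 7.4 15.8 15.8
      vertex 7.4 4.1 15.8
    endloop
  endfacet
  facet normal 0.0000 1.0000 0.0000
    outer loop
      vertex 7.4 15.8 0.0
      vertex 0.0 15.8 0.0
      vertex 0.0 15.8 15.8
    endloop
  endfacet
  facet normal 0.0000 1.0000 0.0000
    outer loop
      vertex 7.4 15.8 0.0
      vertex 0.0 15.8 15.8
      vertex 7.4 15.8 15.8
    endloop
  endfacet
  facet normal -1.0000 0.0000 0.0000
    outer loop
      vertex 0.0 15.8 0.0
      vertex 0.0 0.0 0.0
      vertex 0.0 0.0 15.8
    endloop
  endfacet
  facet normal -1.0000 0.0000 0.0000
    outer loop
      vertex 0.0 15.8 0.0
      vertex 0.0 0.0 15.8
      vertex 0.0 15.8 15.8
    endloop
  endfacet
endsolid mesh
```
; perimeter-only toolpath
G21 ; units = mm
G90 ; absolute positioning
G28 ; home
; layer 1
G0 Z3.2
G0 X0.0 Y0.0
G1 X23.8 Y0.0
G1 X23.8 Y4.1
G1 X7.4 Y4.1
G1 X7.4 Y15.8
G1 X0.0 Y15.8
G1 X0.0 Y0.0
; layer 2
G0 Z6.3
G0 X0.0 Y0.0
G1 X23.8 Y0.0
G1 X23.8 Y4.1
G1 X7.4 Y4.1
G1 X7.4 Y15.8
G1 X0.0 Y15.8
G1 X0.0 Y0.0
; layer 3
G0 Z9.5
G0 X0.0 Y0.0
G1 X23.8 Y0.0
G1 X23.8 Y4.1
G1 X7.4 Y4.1
G1 X7.4 Y15.8
G1 X0.0 Y15.8
G1 X0.0 Y0.0
; layer 4
G0 Z12.6
G0 X0.0 Y0.0
G1 X23.8 Y0.0
G1 X23.8 Y4.1
G1 X7.4 Y4.1
G1 X7.4 Y15.8
G1 X0.0 Y15.8
G1 X0.0 Y0.0
; layer 5
G0 Z15.8
G0 X0.0 Y0.0
G1 X23.8 Y0.0
G1 X23.8 Y4.1
G1 X7.4 Y4.1
G1 X7.4 Y15.8
G1 X0.0 Y15.8
G1 X0.0 Y0.0
M2 ; end

The solid is an L-shaped prism: outer 23.8 × 15.8 mm, arm thicknesses ≈ 4.1 mm (horizontal) and 7.4 mm (vertical), extruded 15.8 mm in z. Slicing at Δz = 3.2 mm — 5 equal slices spanning the solid's height, so layer i sits at z = i·h/5 — gives 5 non-empty perimeters. Each is a 6-segment closed polygon; G0 lifts to the layer z and rapids to the start vertex, then G1 traces the edges.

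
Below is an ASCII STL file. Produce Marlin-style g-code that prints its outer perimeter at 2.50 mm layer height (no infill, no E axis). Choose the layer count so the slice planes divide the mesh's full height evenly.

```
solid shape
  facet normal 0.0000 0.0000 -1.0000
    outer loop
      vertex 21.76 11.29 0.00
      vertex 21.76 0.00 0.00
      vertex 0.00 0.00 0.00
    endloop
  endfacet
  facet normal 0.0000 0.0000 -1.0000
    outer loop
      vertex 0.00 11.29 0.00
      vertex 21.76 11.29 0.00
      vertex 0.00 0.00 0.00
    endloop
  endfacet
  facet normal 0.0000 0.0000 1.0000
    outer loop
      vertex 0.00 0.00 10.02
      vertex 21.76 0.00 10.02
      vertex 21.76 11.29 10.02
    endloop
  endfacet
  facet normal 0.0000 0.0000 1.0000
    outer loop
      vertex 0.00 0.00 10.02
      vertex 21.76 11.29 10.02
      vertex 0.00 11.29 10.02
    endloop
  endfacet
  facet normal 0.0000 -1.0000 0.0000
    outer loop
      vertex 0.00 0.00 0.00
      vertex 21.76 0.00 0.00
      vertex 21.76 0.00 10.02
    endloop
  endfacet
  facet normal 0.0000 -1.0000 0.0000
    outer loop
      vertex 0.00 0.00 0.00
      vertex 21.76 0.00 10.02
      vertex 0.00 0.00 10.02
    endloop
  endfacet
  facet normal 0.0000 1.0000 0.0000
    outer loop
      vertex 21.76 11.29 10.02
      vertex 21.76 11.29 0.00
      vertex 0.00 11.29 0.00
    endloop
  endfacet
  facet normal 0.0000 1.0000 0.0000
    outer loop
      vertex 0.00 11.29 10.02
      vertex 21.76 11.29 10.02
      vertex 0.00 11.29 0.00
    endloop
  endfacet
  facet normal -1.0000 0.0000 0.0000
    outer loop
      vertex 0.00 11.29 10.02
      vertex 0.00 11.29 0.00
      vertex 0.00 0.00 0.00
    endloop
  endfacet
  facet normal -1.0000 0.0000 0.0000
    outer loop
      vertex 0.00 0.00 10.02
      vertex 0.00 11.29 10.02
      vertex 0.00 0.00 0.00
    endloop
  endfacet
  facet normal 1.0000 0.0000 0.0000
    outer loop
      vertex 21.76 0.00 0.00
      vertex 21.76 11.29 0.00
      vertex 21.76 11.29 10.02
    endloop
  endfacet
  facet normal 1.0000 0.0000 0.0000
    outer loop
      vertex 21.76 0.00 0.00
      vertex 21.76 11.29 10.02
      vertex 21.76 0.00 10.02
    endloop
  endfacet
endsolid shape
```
; perimeter-only toolpath
G21 ; units = mm
G90 ; absolute positioning
G28 ; home
; layer 1
G0 Z2.50
G0 X0.00 Y0.00
G1 X21.76 Y0.00
G1 X21.76 Y11.29
G1 X0.00 Y11.29
G1 X0.00 Y0.00
; layer 2
G0 Z5.01
G0 X0.00 Y0.00
G1 X21.76 Y0.00
G1 X21.76 Y11.29
G1 X0.00 Y11.29
G1 X0.00 Y0.00
; layer 3
G0 Z7.51
G0 X0.00 Y0.00
G1 X21.76 Y0.00
G1 X21.76 Y11.29
G1 X0.00 Y11.29
G1 X0.00 Y0.00
; layer 4
G0 Z10.02
G0 X0.00 Y0.00
G1 X21.76 Y0.00
G1 X21.76 Y11.29
G1 X0.00 Y11.29
G1 X0.00 Y0.00
M2 ; end

The solid is a rectangular box, roughly 21.8 × 11.3 mm footprint and 10 mm tall. Slicing at Δz = 2.50 mm — 4 equal slices spanning the solid's height, so layer i sits at z = i·h/4 — gives 4 non-empty perimeters. Each is a 4-segment closed polygon; G0 lifts to the layer z and rapids to the start vertex, then G1 traces the edges.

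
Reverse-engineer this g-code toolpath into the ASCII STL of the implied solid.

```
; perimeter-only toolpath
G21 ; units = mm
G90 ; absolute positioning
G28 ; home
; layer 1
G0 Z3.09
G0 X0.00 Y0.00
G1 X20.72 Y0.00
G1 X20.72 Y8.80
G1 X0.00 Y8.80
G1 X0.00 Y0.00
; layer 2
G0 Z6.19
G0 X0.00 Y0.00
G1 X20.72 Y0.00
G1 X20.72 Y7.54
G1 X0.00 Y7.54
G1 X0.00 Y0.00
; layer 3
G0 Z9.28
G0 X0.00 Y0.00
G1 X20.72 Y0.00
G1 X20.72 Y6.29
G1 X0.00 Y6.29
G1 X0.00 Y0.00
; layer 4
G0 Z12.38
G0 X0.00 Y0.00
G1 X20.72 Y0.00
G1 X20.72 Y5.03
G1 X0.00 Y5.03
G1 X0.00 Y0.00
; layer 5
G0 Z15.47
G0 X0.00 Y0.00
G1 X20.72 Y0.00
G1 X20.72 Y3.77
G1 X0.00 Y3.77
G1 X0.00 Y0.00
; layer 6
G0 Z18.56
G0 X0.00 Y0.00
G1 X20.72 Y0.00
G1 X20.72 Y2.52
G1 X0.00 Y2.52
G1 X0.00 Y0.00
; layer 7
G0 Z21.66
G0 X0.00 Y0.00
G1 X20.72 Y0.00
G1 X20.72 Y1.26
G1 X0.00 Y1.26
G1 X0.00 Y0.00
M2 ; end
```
solid part
  facet normal 0.0000 0.0000 -1.0000
    outer loop
      vertex 20.72 10.06 0.00
      vertex 20.72 0.00 0.00
      vertex 0.00 0.00 0.00
    endloop
  endfacet
  facet normal 0.0000 0.0000 -1.0000
    outer loop
      vertex 0.00 10.06 0.00
      vertex 20.72 10.06 0.00
      vertex 0.00 0.00 0.00
    endloop
  endfacet
  facet normal 0.0000 -1.0000 0.0000
    outer loop
      vertex 0.00 0.00 0.00
      vertex 20.72 0.00 0.00
      vertex 20.72 0.00 24.75
    endloop
  endfacet
  facet normal 0.0000 -1.0000 0.0000
    outer loop
      vertex 0.00 0.00 0.00
      vertex 20.72 0.00 24.75
      vertex 0.00 0.00 24.75
    endloop
  endfacet
  facet normal 0.0000 0.9264 0.3765
    outer loop
      vertex 0.00 0.00 24.75
      vertex 20.72 0.00 24.75
      vertex 20.72 10.06 0.00
    endloop
  endfacet
  facet normal 0.0000 0.9264 0.3765
    outer loop
      vertex 0.00 0.00 24.75
      vertex 20.72 10.06 0.00
      vertex 0.00 10.06 0.00
    endloop
  endfacet
  facet normal -1.0000 0.0000 0.0000
    outer loop
      vertex 0.00 0.00 24.75
      vertex 0.00 10.06 0.00
      vertex 0.00 0.00 0.00
    endloop
  endfacet
  facet normal 1.0000 0.0000 0.0000
    outer loop
      vertex 20.72 0.00 0.00
      vertex 20.72 10.06 0.00
      vertex 20.72 0.00 24.75
    endloop
  endfacet
endsolid part

The G0 Z moves step by Δz≈3.09 mm. The G1 loops shrink linearly with z, so the solid tapers from its base footprint up to z≈24.8. Closing with a flat bottom cap and the tapered top and triangulating gives 8 facets — a wedge (ramp): 20.7 × 10.1 mm base, rising to 24.8 mm along the y=0 edge and sloping linearly to z=0 at y=10.1.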